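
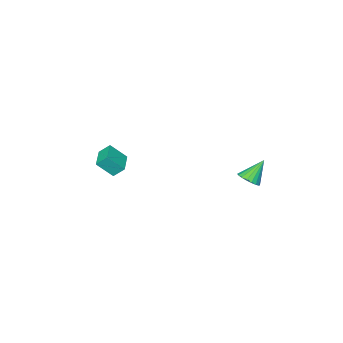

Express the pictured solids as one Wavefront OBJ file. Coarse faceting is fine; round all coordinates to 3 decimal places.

v -3.359 2.823 1.789
v -2.849 2.847 2.175
v -4.201 3.017 2.891
v -2.884 3.12 2.1
v -3.014 3.334 1.963
v -3.212 3.446 1.792
v -3.439 3.436 1.621
v -3.65 3.304 1.482
v -3.804 3.077 1.405
v -3.869 2.799 1.403
v -3.833 2.527 1.478
v -3.704 2.313 1.615
v -3.506 2.2 1.786
v -3.279 2.211 1.958
v -3.068 2.343 2.096
v -2.914 2.57 2.174
v -1.019 -4.199 0.65
v -0.387 -4.762 1.515
v -1.368 -3.74 1.205
v -0.737 -4.304 2.069
v -0.103 -3.356 0.531
v 0.528 -3.92 1.395
v -0.453 -2.898 1.085
v 0.179 -3.461 1.95
f 2 1 4
f 2 4 3
f 4 1 5
f 4 5 3
f 5 1 6
f 5 6 3
f 6 1 7
f 6 7 3
f 7 1 8
f 7 8 3
f 8 1 9
f 8 9 3
f 9 1 10
f 9 10 3
f 10 1 11
f 10 11 3
f 11 1 12
f 11 12 3
f 12 1 13
f 12 13 3
f 13 1 14
f 13 14 3
f 14 1 15
f 14 15 3
f 15 1 16
f 15 16 3
f 16 1 2
f 16 2 3
f 18 20 17
f 21 18 17
f 17 20 19
f 19 21 17
f 18 24 20
f 22 18 21
f 22 24 18
f 20 24 19
f 23 21 19
f 19 24 23
f 23 22 21
f 24 22 23



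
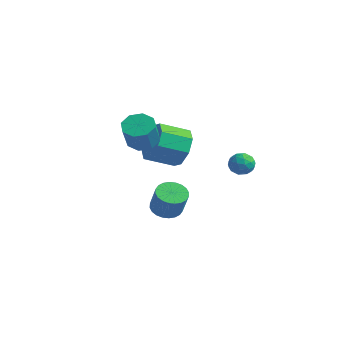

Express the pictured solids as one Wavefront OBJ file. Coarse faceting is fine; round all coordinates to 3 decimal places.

v 0.178 -0.646 0.413
v 0.904 -0.661 1.213
v 0.267 -1.889 1.767
v -0.458 -1.874 0.967
v 0.229 -0.224 1.406
v -0.407 -1.452 1.96
v -0.475 -0.034 1.017
v -1.112 -1.262 1.571
v -0.797 -0.203 0.275
v -1.433 -1.43 0.829
v -0.547 -0.631 -0.387
v -1.184 -1.859 0.167
v 0.127 -1.068 -0.58
v -0.509 -2.296 -0.026
v 0.832 -1.258 -0.191
v 0.195 -2.486 0.363
v 1.153 -1.09 0.551
v 0.517 -2.317 1.105
v -0.22 -2.556 1.355
v 0.119 -3.089 0.898
v 0.64 -3.777 2.088
v 0.3 -3.244 2.545
v 0.476 -2.624 1.011
v 0.997 -3.312 2.201
v 0.425 -2.119 1.325
v 0.946 -2.807 2.515
v -0.004 -1.87 1.657
v 0.516 -2.558 2.847
v -0.56 -2.023 1.812
v -0.039 -2.711 3.002
v -0.917 -2.488 1.699
v -0.396 -3.176 2.889
v -0.866 -2.993 1.385
v -0.345 -3.681 2.575
v -0.436 -3.242 1.053
v 0.084 -3.93 2.243
v 1.781 2.099 -0.921
v 2.231 1.62 -1.002
v 1.189 1.44 -0.318
v 1.639 0.961 -0.399
v 1.786 1.495 -0.036
v 2.151 1.902 -0.408
v 1.269 1.158 -0.912
v 1.634 1.565 -1.284
v 1.915 1.038 -0.996
v 2.234 1.247 -0.455
v 1.186 1.813 -0.865
v 1.505 2.022 -0.324
v 2.058 1.917 -1.015
v 1.362 1.143 -0.305
v 1.448 1.456 -0.092
v 1.713 1.175 -0.14
v 2.011 2.083 -0.665
v 2.276 1.802 -0.713
v 2.014 1.728 -0.145
v 1.144 1.258 -0.607
v 1.409 0.977 -0.655
v 1.707 1.885 -1.18
v 1.972 1.604 -1.228
v 1.406 1.332 -1.175
v 2.137 1.294 -1.059
v 1.789 0.907 -0.704
v 1.571 1.022 -1.006
v 1.786 1.261 -1.225
v 2.324 1.417 -0.741
v 1.976 1.029 -0.386
v 2.063 1.343 -0.172
v 2.278 1.583 -0.392
v 2.138 1.075 -0.737
v 1.444 2.031 -0.934
v 1.096 1.643 -0.579
v 1.142 1.477 -0.928
v 1.357 1.717 -1.148
v 1.631 2.153 -0.616
v 1.283 1.766 -0.261
v 1.634 1.799 -0.095
v 1.849 2.038 -0.314
v 1.282 1.985 -0.583
v -1.569 -0.127 -4.075
v -1.156 -0.698 -4.409
v -0.458 -0.925 -3.158
v -0.871 -0.353 -2.825
v -0.979 -0.457 -4.464
v -0.281 -0.683 -3.213
v -0.891 -0.165 -4.46
v -0.194 -0.392 -3.209
v -0.907 0.132 -4.398
v -0.21 -0.094 -3.147
v -1.024 0.39 -4.286
v -0.326 0.164 -3.035
v -1.223 0.569 -4.142
v -0.526 0.343 -2.891
v -1.475 0.643 -3.988
v -0.778 0.416 -2.737
v -1.742 0.599 -3.848
v -1.044 0.373 -2.597
v -1.982 0.445 -3.742
v -1.284 0.218 -2.491
v -2.159 0.203 -3.687
v -1.461 -0.023 -2.436
v -2.246 -0.088 -3.691
v -1.549 -0.315 -2.44
v -2.23 -0.386 -3.753
v -1.533 -0.612 -2.502
v -2.114 -0.644 -3.865
v -1.416 -0.87 -2.614
v -1.914 -0.823 -4.009
v -1.217 -1.049 -2.758
v -1.662 -0.896 -4.163
v -0.965 -1.123 -2.912
v -1.396 -0.853 -4.303
v -0.698 -1.079 -3.052
f 2 1 5
f 2 5 3
f 3 5 6
f 3 6 4
f 5 1 7
f 5 7 6
f 6 7 8
f 6 8 4
f 7 1 9
f 7 9 8
f 8 9 10
f 8 10 4
f 9 1 11
f 9 11 10
f 10 11 12
f 10 12 4
f 11 1 13
f 11 13 12
f 12 13 14
f 12 14 4
f 13 1 15
f 13 15 14
f 14 15 16
f 14 16 4
f 15 1 17
f 15 17 16
f 16 17 18
f 16 18 4
f 17 1 2
f 17 2 18
f 18 2 3
f 18 3 4
f 20 19 23
f 20 23 21
f 21 23 24
f 21 24 22
f 23 19 25
f 23 25 24
f 24 25 26
f 24 26 22
f 25 19 27
f 25 27 26
f 26 27 28
f 26 28 22
f 27 19 29
f 27 29 28
f 28 29 30
f 28 30 22
f 29 19 31
f 29 31 30
f 30 31 32
f 30 32 22
f 31 19 33
f 31 33 32
f 32 33 34
f 32 34 22
f 33 19 35
f 33 35 34
f 34 35 36
f 34 36 22
f 35 19 20
f 35 20 36
f 36 20 21
f 36 21 22
f 37 74 53
f 74 48 77
f 53 77 42
f 74 77 53
f 37 53 49
f 53 42 54
f 49 54 38
f 53 54 49
f 37 49 58
f 49 38 59
f 58 59 44
f 49 59 58
f 37 58 70
f 58 44 73
f 70 73 47
f 58 73 70
f 37 70 74
f 70 47 78
f 74 78 48
f 70 78 74
f 38 54 65
f 54 42 68
f 65 68 46
f 54 68 65
f 42 77 55
f 77 48 76
f 55 76 41
f 77 76 55
f 48 78 75
f 78 47 71
f 75 71 39
f 78 71 75
f 47 73 72
f 73 44 60
f 72 60 43
f 73 60 72
f 44 59 64
f 59 38 61
f 64 61 45
f 59 61 64
f 40 66 52
f 66 46 67
f 52 67 41
f 66 67 52
f 40 52 50
f 52 41 51
f 50 51 39
f 52 51 50
f 40 50 57
f 50 39 56
f 57 56 43
f 50 56 57
f 40 57 62
f 57 43 63
f 62 63 45
f 57 63 62
f 40 62 66
f 62 45 69
f 66 69 46
f 62 69 66
f 41 67 55
f 67 46 68
f 55 68 42
f 67 68 55
f 39 51 75
f 51 41 76
f 75 76 48
f 51 76 75
f 43 56 72
f 56 39 71
f 72 71 47
f 56 71 72
f 45 63 64
f 63 43 60
f 64 60 44
f 63 60 64
f 46 69 65
f 69 45 61
f 65 61 38
f 69 61 65
f 80 79 83
f 80 83 81
f 81 83 84
f 81 84 82
f 83 79 85
f 83 85 84
f 84 85 86
f 84 86 82
f 85 79 87
f 85 87 86
f 86 87 88
f 86 88 82
f 87 79 89
f 87 89 88
f 88 89 90
f 88 90 82
f 89 79 91
f 89 91 90
f 90 91 92
f 90 92 82
f 91 79 93
f 91 93 92
f 92 93 94
f 92 94 82
f 93 79 95
f 93 95 94
f 94 95 96
f 94 96 82
f 95 79 97
f 95 97 96
f 96 97 98
f 96 98 82
f 97 79 99
f 97 99 98
f 98 99 100
f 98 100 82
f 99 79 101
f 99 101 100
f 100 101 102
f 100 102 82
f 101 79 103
f 101 103 102
f 102 103 104
f 102 104 82
f 103 79 105
f 103 105 104
f 104 105 106
f 104 106 82
f 105 79 107
f 105 107 106
f 106 107 108
f 106 108 82
f 107 79 109
f 107 109 108
f 108 109 110
f 108 110 82
f 109 79 111
f 109 111 110
f 110 111 112
f 110 112 82
f 111 79 80
f 111 80 112
f 112 80 81
f 112 81 82



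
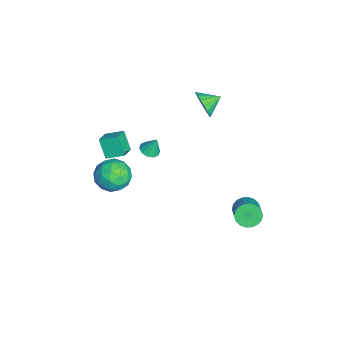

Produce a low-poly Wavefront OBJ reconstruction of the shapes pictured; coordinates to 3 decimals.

v -1.731 1.483 3.776
v -1.346 1.874 2.988
v -2.109 2.557 4.124
v -1.742 1.776 2.862
v -2.136 1.62 2.916
v -2.45 1.437 3.141
v -2.621 1.263 3.491
v -2.617 1.133 3.898
v -2.437 1.072 4.281
v -2.117 1.092 4.564
v -1.721 1.19 4.69
v -1.327 1.347 4.636
v -1.013 1.53 4.411
v -0.841 1.704 4.061
v -0.846 1.834 3.654
v -1.026 1.895 3.271
v -0.338 -4.2 2.574
v 0.579 -4.542 3.008
v -0.147 -3.1 3.04
v 0.769 -3.442 3.473
v 0.331 -3.838 1.447
v 1.247 -4.18 1.88
v 0.521 -2.738 1.912
v 1.438 -3.08 2.346
v 0.086 -1.648 1.386
v 0.504 -2.11 1.531
v 0.174 -1.232 2.454
v 0.707 -1.8 1.394
v 0.674 -1.432 1.253
v 0.415 -1.146 1.163
v 0.031 -1.052 1.158
v -0.332 -1.185 1.24
v -0.536 -1.495 1.378
v -0.502 -1.864 1.518
v -0.244 -2.149 1.608
v 0.14 -2.244 1.613
v 2.37 3.852 -2.232
v 2.7 4.383 -2.763
v 4 4.419 -1.919
v 3.67 3.888 -1.388
v 2.536 4.601 -2.52
v 3.836 4.638 -1.676
v 2.34 4.671 -2.221
v 3.639 4.708 -1.377
v 2.15 4.579 -1.924
v 3.449 4.615 -1.08
v 2.003 4.342 -1.688
v 3.302 4.379 -0.843
v 1.929 4.009 -1.559
v 3.228 4.046 -0.715
v 1.942 3.644 -1.564
v 3.242 3.681 -0.72
v 2.04 3.321 -1.701
v 3.34 3.357 -0.857
v 2.204 3.102 -1.944
v 3.504 3.139 -1.1
v 2.401 3.032 -2.243
v 3.7 3.069 -1.399
v 2.591 3.125 -2.54
v 3.89 3.161 -1.696
v 2.738 3.361 -2.777
v 4.037 3.398 -1.932
v 2.812 3.694 -2.905
v 4.111 3.731 -2.061
v 2.798 4.059 -2.9
v 4.098 4.096 -2.056
v -2.416 -3.173 -2.539
v -1.347 -3.369 -1.985
v -1.853 -4.331 -4.035
v -0.784 -4.527 -3.481
v -1.809 -4.991 -3.01
v -2.157 -4.275 -2.085
v -1.043 -3.425 -3.935
v -1.391 -2.709 -3.01
v -0.499 -3.524 -2.848
v -0.972 -4.492 -2.276
v -2.228 -3.208 -3.744
v -2.701 -4.176 -3.172
v -1.931 -3.169 -2.131
v -1.269 -4.531 -3.889
v -1.872 -4.804 -3.612
v -1.243 -4.919 -3.287
v -2.407 -3.702 -2.19
v -1.778 -3.817 -1.864
v -2.05 -4.771 -2.466
v -1.422 -3.883 -4.156
v -0.793 -3.998 -3.83
v -1.957 -2.781 -2.733
v -1.328 -2.896 -2.408
v -1.15 -2.929 -3.554
v -0.804 -3.376 -2.313
v -0.473 -4.056 -3.192
v -0.625 -3.409 -3.458
v -0.83 -2.988 -2.915
v -1.082 -3.945 -1.977
v -0.751 -4.625 -2.856
v -1.353 -4.898 -2.579
v -1.558 -4.478 -2.035
v -0.583 -4.036 -2.484
v -2.449 -3.075 -3.164
v -2.118 -3.755 -4.043
v -1.642 -3.222 -3.985
v -1.847 -2.802 -3.441
v -2.727 -3.644 -2.828
v -2.396 -4.324 -3.707
v -2.37 -4.712 -3.105
v -2.575 -4.291 -2.562
v -2.617 -3.664 -3.536
f 2 1 4
f 2 4 3
f 4 1 5
f 4 5 3
f 5 1 6
f 5 6 3
f 6 1 7
f 6 7 3
f 7 1 8
f 7 8 3
f 8 1 9
f 8 9 3
f 9 1 10
f 9 10 3
f 10 1 11
f 10 11 3
f 11 1 12
f 11 12 3
f 12 1 13
f 12 13 3
f 13 1 14
f 13 14 3
f 14 1 15
f 14 15 3
f 15 1 16
f 15 16 3
f 16 1 2
f 16 2 3
f 18 20 17
f 21 18 17
f 17 20 19
f 19 21 17
f 18 24 20
f 22 18 21
f 22 24 18
f 20 24 19
f 23 21 19
f 19 24 23
f 23 22 21
f 24 22 23
f 26 25 28
f 26 28 27
f 28 25 29
f 28 29 27
f 29 25 30
f 29 30 27
f 30 25 31
f 30 31 27
f 31 25 32
f 31 32 27
f 32 25 33
f 32 33 27
f 33 25 34
f 33 34 27
f 34 25 35
f 34 35 27
f 35 25 36
f 35 36 27
f 36 25 26
f 36 26 27
f 38 37 41
f 38 41 39
f 39 41 42
f 39 42 40
f 41 37 43
f 41 43 42
f 42 43 44
f 42 44 40
f 43 37 45
f 43 45 44
f 44 45 46
f 44 46 40
f 45 37 47
f 45 47 46
f 46 47 48
f 46 48 40
f 47 37 49
f 47 49 48
f 48 49 50
f 48 50 40
f 49 37 51
f 49 51 50
f 50 51 52
f 50 52 40
f 51 37 53
f 51 53 52
f 52 53 54
f 52 54 40
f 53 37 55
f 53 55 54
f 54 55 56
f 54 56 40
f 55 37 57
f 55 57 56
f 56 57 58
f 56 58 40
f 57 37 59
f 57 59 58
f 58 59 60
f 58 60 40
f 59 37 61
f 59 61 60
f 60 61 62
f 60 62 40
f 61 37 63
f 61 63 62
f 62 63 64
f 62 64 40
f 63 37 65
f 63 65 64
f 64 65 66
f 64 66 40
f 65 37 38
f 65 38 66
f 66 38 39
f 66 39 40
f 67 104 83
f 104 78 107
f 83 107 72
f 104 107 83
f 67 83 79
f 83 72 84
f 79 84 68
f 83 84 79
f 67 79 88
f 79 68 89
f 88 89 74
f 79 89 88
f 67 88 100
f 88 74 103
f 100 103 77
f 88 103 100
f 67 100 104
f 100 77 108
f 104 108 78
f 100 108 104
f 68 84 95
f 84 72 98
f 95 98 76
f 84 98 95
f 72 107 85
f 107 78 106
f 85 106 71
f 107 106 85
f 78 108 105
f 108 77 101
f 105 101 69
f 108 101 105
f 77 103 102
f 103 74 90
f 102 90 73
f 103 90 102
f 74 89 94
f 89 68 91
f 94 91 75
f 89 91 94
f 70 96 82
f 96 76 97
f 82 97 71
f 96 97 82
f 70 82 80
f 82 71 81
f 80 81 69
f 82 81 80
f 70 80 87
f 80 69 86
f 87 86 73
f 80 86 87
f 70 87 92
f 87 73 93
f 92 93 75
f 87 93 92
f 70 92 96
f 92 75 99
f 96 99 76
f 92 99 96
f 71 97 85
f 97 76 98
f 85 98 72
f 97 98 85
f 69 81 105
f 81 71 106
f 105 106 78
f 81 106 105
f 73 86 102
f 86 69 101
f 102 101 77
f 86 101 102
f 75 93 94
f 93 73 90
f 94 90 74
f 93 90 94
f 76 99 95
f 99 75 91
f 95 91 68
f 99 91 95



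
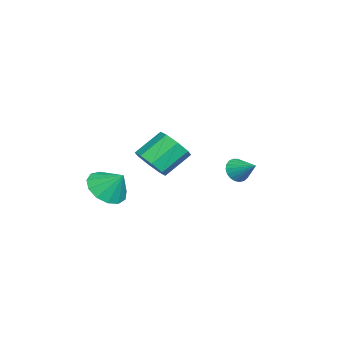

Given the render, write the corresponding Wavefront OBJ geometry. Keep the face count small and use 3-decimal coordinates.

v 0.07 -4.08 1.177
v 1.026 -3.889 0.667
v 0.45 -3.24 2.203
v 0.629 -3.459 0.462
v 0.056 -3.226 0.483
v -0.514 -3.264 0.725
v -0.898 -3.561 1.111
v -0.975 -4.023 1.517
v -0.72 -4.503 1.815
v -0.214 -4.849 1.91
v 0.382 -4.95 1.773
v 0.878 -4.775 1.446
v 1.119 -4.38 1.034
v -2.377 -2.427 1.68
v -1.505 -2.221 2.101
v -2.291 -1.107 3.182
v -3.163 -1.313 2.76
v -1.66 -1.764 1.517
v -2.446 -0.65 2.598
v -2.235 -1.695 1.028
v -3.021 -0.581 2.109
v -2.893 -2.055 0.921
v -3.679 -0.941 2.002
v -3.249 -2.633 1.258
v -4.035 -1.519 2.339
v -3.094 -3.09 1.842
v -3.88 -1.976 2.923
v -2.519 -3.159 2.331
v -3.305 -2.045 3.412
v -1.861 -2.799 2.438
v -2.647 -1.685 3.519
v 0.321 1.893 2.758
v 0.682 2.025 2.198
v 0.999 2.767 3.402
v 0.468 2.209 2.174
v 0.228 2.337 2.252
v 0.004 2.389 2.418
v -0.164 2.354 2.642
v -0.249 2.24 2.886
v -0.235 2.066 3.109
v -0.125 1.862 3.27
v 0.062 1.663 3.344
v 0.294 1.504 3.316
v 0.531 1.412 3.191
v 0.731 1.403 2.992
v 0.861 1.479 2.753
v 0.897 1.626 2.514
v 0.834 1.819 2.318
f 2 1 4
f 2 4 3
f 4 1 5
f 4 5 3
f 5 1 6
f 5 6 3
f 6 1 7
f 6 7 3
f 7 1 8
f 7 8 3
f 8 1 9
f 8 9 3
f 9 1 10
f 9 10 3
f 10 1 11
f 10 11 3
f 11 1 12
f 11 12 3
f 12 1 13
f 12 13 3
f 13 1 2
f 13 2 3
f 15 14 18
f 15 18 16
f 16 18 19
f 16 19 17
f 18 14 20
f 18 20 19
f 19 20 21
f 19 21 17
f 20 14 22
f 20 22 21
f 21 22 23
f 21 23 17
f 22 14 24
f 22 24 23
f 23 24 25
f 23 25 17
f 24 14 26
f 24 26 25
f 25 26 27
f 25 27 17
f 26 14 28
f 26 28 27
f 27 28 29
f 27 29 17
f 28 14 30
f 28 30 29
f 29 30 31
f 29 31 17
f 30 14 15
f 30 15 31
f 31 15 16
f 31 16 17
f 33 32 35
f 33 35 34
f 35 32 36
f 35 36 34
f 36 32 37
f 36 37 34
f 37 32 38
f 37 38 34
f 38 32 39
f 38 39 34
f 39 32 40
f 39 40 34
f 40 32 41
f 40 41 34
f 41 32 42
f 41 42 34
f 42 32 43
f 42 43 34
f 43 32 44
f 43 44 34
f 44 32 45
f 44 45 34
f 45 32 46
f 45 46 34
f 46 32 47
f 46 47 34
f 47 32 48
f 47 48 34
f 48 32 33
f 48 33 34



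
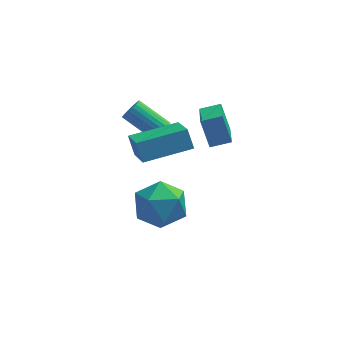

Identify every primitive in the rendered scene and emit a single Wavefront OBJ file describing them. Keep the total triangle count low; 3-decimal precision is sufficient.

v -2.637 -2.432 -1.643
v -1.69 -2.279 -2.448
v -3.57 -3.641 -2.972
v -2.623 -3.488 -3.777
v -2.448 -4.136 -2.721
v -1.871 -3.389 -1.899
v -3.389 -2.531 -3.521
v -2.812 -1.784 -2.699
v -2.155 -2.34 -3.608
v -1.574 -3.332 -3.113
v -3.686 -2.588 -2.307
v -3.105 -3.58 -1.812
v -3.256 -4.79 1.874
v -3.523 -4.348 2.671
v -3.644 -3.23 0.879
v -3.911 -2.788 1.677
v -1.269 -4.112 2.163
v -1.536 -3.67 2.961
v -1.657 -2.552 1.169
v -1.924 -2.11 1.966
v -0.653 -3.407 1.582
v -1.038 -2.913 2.778
v -0.694 -1.767 0.891
v -1.079 -1.273 2.087
v 0.219 -3.287 1.813
v -0.166 -2.793 3.009
v 0.178 -1.647 1.122
v -0.207 -1.153 2.318
v -2.592 -1.785 1.076
v -2.245 -1.588 1.439
v -3.521 -0.977 2.327
v -3.868 -1.175 1.964
v -2.261 -1.426 1.305
v -3.536 -0.815 2.193
v -2.327 -1.319 1.137
v -3.603 -0.708 2.024
v -2.433 -1.283 0.958
v -3.709 -0.672 1.846
v -2.564 -1.323 0.798
v -3.84 -0.713 1.686
v -2.699 -1.434 0.68
v -3.975 -0.823 1.568
v -2.818 -1.598 0.623
v -4.094 -0.988 1.511
v -2.902 -1.791 0.634
v -4.178 -1.18 1.522
v -2.939 -1.983 0.713
v -4.215 -1.372 1.601
v -2.924 -2.145 0.847
v -4.199 -1.534 1.735
v -2.857 -2.252 1.016
v -4.133 -1.641 1.903
v -2.751 -2.288 1.194
v -4.027 -1.677 2.082
v -2.62 -2.247 1.354
v -3.896 -1.637 2.242
v -2.485 -2.137 1.472
v -3.761 -1.526 2.36
v -2.366 -1.972 1.529
v -3.642 -1.362 2.417
v -2.282 -1.78 1.518
v -3.558 -1.169 2.406
f 1 12 6
f 1 6 2
f 1 2 8
f 1 8 11
f 1 11 12
f 2 6 10
f 6 12 5
f 12 11 3
f 11 8 7
f 8 2 9
f 4 10 5
f 4 5 3
f 4 3 7
f 4 7 9
f 4 9 10
f 5 10 6
f 3 5 12
f 7 3 11
f 9 7 8
f 10 9 2
f 14 16 13
f 17 14 13
f 13 16 15
f 15 17 13
f 14 20 16
f 18 14 17
f 18 20 14
f 16 20 15
f 19 17 15
f 15 20 19
f 19 18 17
f 20 18 19
f 22 24 21
f 25 22 21
f 21 24 23
f 23 25 21
f 22 28 24
f 26 22 25
f 26 28 22
f 24 28 23
f 27 25 23
f 23 28 27
f 27 26 25
f 28 26 27
f 30 29 33
f 30 33 31
f 31 33 34
f 31 34 32
f 33 29 35
f 33 35 34
f 34 35 36
f 34 36 32
f 35 29 37
f 35 37 36
f 36 37 38
f 36 38 32
f 37 29 39
f 37 39 38
f 38 39 40
f 38 40 32
f 39 29 41
f 39 41 40
f 40 41 42
f 40 42 32
f 41 29 43
f 41 43 42
f 42 43 44
f 42 44 32
f 43 29 45
f 43 45 44
f 44 45 46
f 44 46 32
f 45 29 47
f 45 47 46
f 46 47 48
f 46 48 32
f 47 29 49
f 47 49 48
f 48 49 50
f 48 50 32
f 49 29 51
f 49 51 50
f 50 51 52
f 50 52 32
f 51 29 53
f 51 53 52
f 52 53 54
f 52 54 32
f 53 29 55
f 53 55 54
f 54 55 56
f 54 56 32
f 55 29 57
f 55 57 56
f 56 57 58
f 56 58 32
f 57 29 59
f 57 59 58
f 58 59 60
f 58 60 32
f 59 29 61
f 59 61 60
f 60 61 62
f 60 62 32
f 61 29 30
f 61 30 62
f 62 30 31
f 62 31 32



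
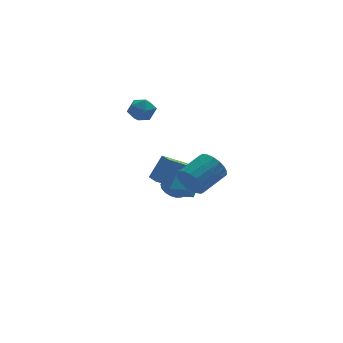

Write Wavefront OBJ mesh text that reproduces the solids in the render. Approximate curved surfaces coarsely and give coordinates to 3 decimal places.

v 2.436 -2.249 -1.877
v 1.987 -2.525 -1.147
v 1.721 -1.574 -2.061
v 1.273 -1.85 -1.331
v 3.167 -1.25 -1.049
v 2.719 -1.526 -0.319
v 2.453 -0.575 -1.233
v 2.004 -0.851 -0.503
v 0.895 3.312 2.214
v 1.466 3.053 2.806
v 0.354 2.027 2.174
v 0.925 1.768 2.766
v 0.295 2.315 2.984
v 0.63 3.11 3.009
v 1.19 1.97 1.971
v 1.525 2.765 1.996
v 1.648 2.224 2.656
v 1.095 2.437 3.282
v 0.725 2.643 1.698
v 0.172 2.856 2.324
v 2.946 3.779 -4.429
v 3.411 4.415 -4.38
v 3.859 4.018 -3.481
v 3.394 3.381 -3.531
v 3.103 4.513 -4.183
v 3.551 4.115 -3.284
v 2.759 4.442 -4.043
v 3.207 4.044 -3.144
v 2.458 4.219 -3.991
v 2.906 3.822 -3.092
v 2.269 3.895 -4.04
v 2.717 3.498 -3.141
v 2.234 3.545 -4.178
v 2.683 3.148 -3.279
v 2.363 3.248 -4.373
v 2.811 2.851 -3.475
v 2.626 3.073 -4.582
v 3.074 2.675 -3.683
v 2.961 3.059 -4.755
v 3.409 2.662 -3.857
v 3.293 3.211 -4.854
v 3.742 2.813 -3.955
v 3.546 3.492 -4.856
v 3.994 3.094 -3.957
v 3.661 3.839 -4.759
v 4.109 3.441 -3.861
v 3.612 4.172 -4.588
v 4.061 3.775 -3.689
v 2.477 0.272 -2.577
v 1.037 0.083 -1.711
v 2.317 1.124 -2.655
v 0.878 0.934 -1.79
v 3.262 0.546 -1.21
v 1.823 0.356 -0.345
v 3.103 1.397 -1.289
v 1.663 1.208 -0.423
v 1.927 -3.447 -0.108
v 2.423 -3.716 -0.86
v 3.849 -2.922 -0.203
v 3.353 -2.653 0.548
v 2.27 -3.345 -0.977
v 3.696 -2.55 -0.321
v 2.049 -2.994 -0.923
v 3.476 -2.199 -0.266
v 1.804 -2.733 -0.707
v 3.231 -1.938 -0.05
v 1.583 -2.613 -0.372
v 3.01 -1.818 0.285
v 1.431 -2.658 0.015
v 2.857 -1.864 0.672
v 1.376 -2.86 0.377
v 2.803 -2.066 1.034
v 1.431 -3.178 0.643
v 2.857 -2.384 1.3
v 1.584 -3.55 0.761
v 3.01 -2.755 1.417
v 1.804 -3.901 0.706
v 3.231 -3.106 1.363
v 2.049 -4.162 0.49
v 3.476 -3.367 1.147
v 2.27 -4.282 0.155
v 3.697 -3.487 0.812
v 2.423 -4.236 -0.232
v 3.849 -3.442 0.425
v 2.477 -4.034 -0.594
v 3.904 -3.24 0.063
f 2 4 1
f 5 2 1
f 1 4 3
f 3 5 1
f 2 8 4
f 6 2 5
f 6 8 2
f 4 8 3
f 7 5 3
f 3 8 7
f 7 6 5
f 8 6 7
f 9 20 14
f 9 14 10
f 9 10 16
f 9 16 19
f 9 19 20
f 10 14 18
f 14 20 13
f 20 19 11
f 19 16 15
f 16 10 17
f 12 18 13
f 12 13 11
f 12 11 15
f 12 15 17
f 12 17 18
f 13 18 14
f 11 13 20
f 15 11 19
f 17 15 16
f 18 17 10
f 22 21 25
f 22 25 23
f 23 25 26
f 23 26 24
f 25 21 27
f 25 27 26
f 26 27 28
f 26 28 24
f 27 21 29
f 27 29 28
f 28 29 30
f 28 30 24
f 29 21 31
f 29 31 30
f 30 31 32
f 30 32 24
f 31 21 33
f 31 33 32
f 32 33 34
f 32 34 24
f 33 21 35
f 33 35 34
f 34 35 36
f 34 36 24
f 35 21 37
f 35 37 36
f 36 37 38
f 36 38 24
f 37 21 39
f 37 39 38
f 38 39 40
f 38 40 24
f 39 21 41
f 39 41 40
f 40 41 42
f 40 42 24
f 41 21 43
f 41 43 42
f 42 43 44
f 42 44 24
f 43 21 45
f 43 45 44
f 44 45 46
f 44 46 24
f 45 21 47
f 45 47 46
f 46 47 48
f 46 48 24
f 47 21 22
f 47 22 48
f 48 22 23
f 48 23 24
f 50 52 49
f 53 50 49
f 49 52 51
f 51 53 49
f 50 56 52
f 54 50 53
f 54 56 50
f 52 56 51
f 55 53 51
f 51 56 55
f 55 54 53
f 56 54 55
f 58 57 61
f 58 61 59
f 59 61 62
f 59 62 60
f 61 57 63
f 61 63 62
f 62 63 64
f 62 64 60
f 63 57 65
f 63 65 64
f 64 65 66
f 64 66 60
f 65 57 67
f 65 67 66
f 66 67 68
f 66 68 60
f 67 57 69
f 67 69 68
f 68 69 70
f 68 70 60
f 69 57 71
f 69 71 70
f 70 71 72
f 70 72 60
f 71 57 73
f 71 73 72
f 72 73 74
f 72 74 60
f 73 57 75
f 73 75 74
f 74 75 76
f 74 76 60
f 75 57 77
f 75 77 76
f 76 77 78
f 76 78 60
f 77 57 79
f 77 79 78
f 78 79 80
f 78 80 60
f 79 57 81
f 79 81 80
f 80 81 82
f 80 82 60
f 81 57 83
f 81 83 82
f 82 83 84
f 82 84 60
f 83 57 85
f 83 85 84
f 84 85 86
f 84 86 60
f 85 57 58
f 85 58 86
f 86 58 59
f 86 59 60



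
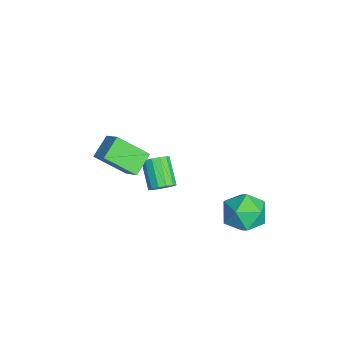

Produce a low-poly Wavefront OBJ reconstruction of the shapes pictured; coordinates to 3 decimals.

v 0.485 2.872 -0.478
v 0.917 3.334 -1.459
v 2.223 2.346 0.039
v 2.655 2.808 -0.942
v 2.226 3.503 -0.109
v 1.152 3.829 -0.428
v 1.988 1.851 -0.992
v 0.914 2.177 -1.311
v 1.846 2.703 -1.776
v 1.993 3.724 -1.231
v 1.147 1.956 -0.189
v 1.294 2.977 0.356
v -2.221 -0.439 -2.294
v -1.792 -0.668 -1.818
v -3.031 -0.85 -0.79
v -3.459 -0.621 -1.266
v -1.811 -0.288 -1.773
v -3.05 -0.47 -0.745
v -1.959 0.044 -1.893
v -3.198 -0.138 -0.865
v -2.191 0.223 -2.14
v -3.43 0.04 -1.113
v -2.432 0.192 -2.437
v -3.671 0.009 -1.409
v -2.606 -0.04 -2.687
v -3.845 -0.222 -1.66
v -2.657 -0.398 -2.813
v -3.896 -0.581 -1.786
v -2.57 -0.769 -2.774
v -3.809 -0.952 -1.747
v -2.372 -1.035 -2.583
v -3.611 -1.218 -1.555
v -2.126 -1.112 -2.299
v -3.365 -1.295 -1.272
v -1.91 -0.975 -2.014
v -3.149 -1.158 -0.987
v -0.045 -1.722 2.71
v -0.291 -3.13 3.884
v 0.781 -1.319 3.367
v 0.535 -2.727 4.541
v 0.785 -2.393 2.079
v 0.539 -3.801 3.253
v 1.611 -1.99 2.736
v 1.365 -3.398 3.91
f 1 12 6
f 1 6 2
f 1 2 8
f 1 8 11
f 1 11 12
f 2 6 10
f 6 12 5
f 12 11 3
f 11 8 7
f 8 2 9
f 4 10 5
f 4 5 3
f 4 3 7
f 4 7 9
f 4 9 10
f 5 10 6
f 3 5 12
f 7 3 11
f 9 7 8
f 10 9 2
f 14 13 17
f 14 17 15
f 15 17 18
f 15 18 16
f 17 13 19
f 17 19 18
f 18 19 20
f 18 20 16
f 19 13 21
f 19 21 20
f 20 21 22
f 20 22 16
f 21 13 23
f 21 23 22
f 22 23 24
f 22 24 16
f 23 13 25
f 23 25 24
f 24 25 26
f 24 26 16
f 25 13 27
f 25 27 26
f 26 27 28
f 26 28 16
f 27 13 29
f 27 29 28
f 28 29 30
f 28 30 16
f 29 13 31
f 29 31 30
f 30 31 32
f 30 32 16
f 31 13 33
f 31 33 32
f 32 33 34
f 32 34 16
f 33 13 35
f 33 35 34
f 34 35 36
f 34 36 16
f 35 13 14
f 35 14 36
f 36 14 15
f 36 15 16
f 38 40 37
f 41 38 37
f 37 40 39
f 39 41 37
f 38 44 40
f 42 38 41
f 42 44 38
f 40 44 39
f 43 41 39
f 39 44 43
f 43 42 41
f 44 42 43



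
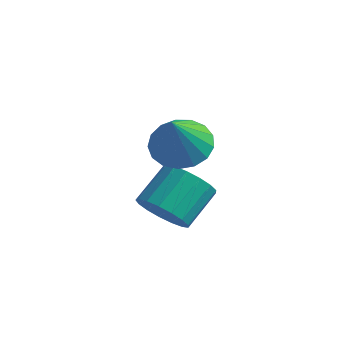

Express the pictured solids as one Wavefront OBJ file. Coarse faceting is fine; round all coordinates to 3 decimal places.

v 1.541 3.491 1.755
v 2.558 3.533 1.459
v 2.079 2.349 3.445
v 2.5 3.942 1.754
v 2.223 4.248 2.049
v 1.789 4.38 2.276
v 1.299 4.309 2.385
v 0.863 4.05 2.349
v 0.584 3.664 2.177
v 0.523 3.238 1.908
v 0.695 2.87 1.604
v 1.061 2.644 1.335
v 1.537 2.612 1.162
v 2.014 2.782 1.125
v 2.382 3.114 1.232
v 1.52 2.575 -1.028
v 2.496 2.674 -1.222
v 2.556 4.004 -0.247
v 1.58 3.905 -0.052
v 2.284 2.934 -1.564
v 2.344 4.264 -0.589
v 1.897 3.112 -1.782
v 1.957 4.441 -0.807
v 1.424 3.167 -1.828
v 1.484 4.496 -0.853
v 0.973 3.086 -1.69
v 1.033 4.416 -0.715
v 0.647 2.888 -1.401
v 0.707 4.218 -0.426
v 0.521 2.619 -1.026
v 0.581 3.948 -0.051
v 0.624 2.339 -0.651
v 0.684 3.669 0.324
v 0.932 2.114 -0.363
v 0.992 3.444 0.612
v 1.375 1.994 -0.227
v 1.435 3.324 0.749
v 1.851 2.008 -0.274
v 1.911 3.337 0.701
v 2.252 2.151 -0.494
v 2.312 3.48 0.481
v 2.484 2.391 -0.836
v 2.544 3.721 0.139
f 2 1 4
f 2 4 3
f 4 1 5
f 4 5 3
f 5 1 6
f 5 6 3
f 6 1 7
f 6 7 3
f 7 1 8
f 7 8 3
f 8 1 9
f 8 9 3
f 9 1 10
f 9 10 3
f 10 1 11
f 10 11 3
f 11 1 12
f 11 12 3
f 12 1 13
f 12 13 3
f 13 1 14
f 13 14 3
f 14 1 15
f 14 15 3
f 15 1 2
f 15 2 3
f 17 16 20
f 17 20 18
f 18 20 21
f 18 21 19
f 20 16 22
f 20 22 21
f 21 22 23
f 21 23 19
f 22 16 24
f 22 24 23
f 23 24 25
f 23 25 19
f 24 16 26
f 24 26 25
f 25 26 27
f 25 27 19
f 26 16 28
f 26 28 27
f 27 28 29
f 27 29 19
f 28 16 30
f 28 30 29
f 29 30 31
f 29 31 19
f 30 16 32
f 30 32 31
f 31 32 33
f 31 33 19
f 32 16 34
f 32 34 33
f 33 34 35
f 33 35 19
f 34 16 36
f 34 36 35
f 35 36 37
f 35 37 19
f 36 16 38
f 36 38 37
f 37 38 39
f 37 39 19
f 38 16 40
f 38 40 39
f 39 40 41
f 39 41 19
f 40 16 42
f 40 42 41
f 41 42 43
f 41 43 19
f 42 16 17
f 42 17 43
f 43 17 18
f 43 18 19



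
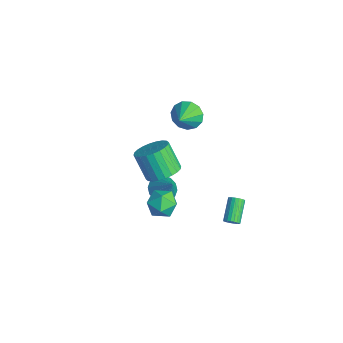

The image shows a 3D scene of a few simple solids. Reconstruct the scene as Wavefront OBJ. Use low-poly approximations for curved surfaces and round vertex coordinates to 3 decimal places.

v 0.509 -2.165 -3.113
v 1.066 -1.856 -2.276
v 1.654 -3.384 -3.424
v 2.211 -3.075 -2.587
v 1.275 -3.535 -2.455
v 0.567 -2.781 -2.263
v 2.153 -2.459 -3.437
v 1.445 -1.705 -3.245
v 2.082 -2.037 -2.477
v 1.539 -2.702 -1.87
v 1.181 -2.538 -3.83
v 0.638 -3.203 -3.223
v 3.358 -3.367 2.629
v 4.124 -4.005 2.989
v 3.149 -4.331 4.49
v 2.382 -3.693 4.131
v 4.243 -3.641 3.145
v 3.267 -3.966 4.646
v 4.226 -3.235 3.222
v 3.251 -3.56 4.724
v 4.078 -2.849 3.209
v 3.102 -3.175 4.711
v 3.82 -2.542 3.108
v 2.844 -2.868 4.61
v 3.491 -2.361 2.934
v 2.516 -2.686 4.436
v 3.142 -2.333 2.714
v 2.167 -2.658 4.215
v 2.826 -2.462 2.48
v 1.851 -2.788 3.982
v 2.591 -2.729 2.27
v 1.616 -3.055 3.771
v 2.473 -3.094 2.114
v 1.497 -3.419 3.615
v 2.489 -3.5 2.036
v 1.514 -3.825 3.538
v 2.638 -3.885 2.049
v 1.662 -4.211 3.551
v 2.896 -4.192 2.15
v 1.92 -4.518 3.652
v 3.224 -4.374 2.324
v 2.249 -4.699 3.826
v 3.573 -4.402 2.545
v 2.598 -4.727 4.046
v 3.889 -4.272 2.778
v 2.914 -4.598 4.28
v 4.352 0.444 -3.049
v 4.721 0.628 -2.765
v 3.656 1.44 -1.908
v 3.288 1.256 -2.191
v 4.708 0.77 -2.916
v 3.643 1.582 -2.059
v 4.633 0.856 -3.09
v 3.568 1.668 -2.233
v 4.51 0.871 -3.257
v 3.445 1.682 -2.4
v 4.359 0.811 -3.388
v 3.294 1.623 -2.531
v 4.208 0.689 -3.46
v 3.143 1.5 -2.603
v 4.081 0.524 -3.461
v 3.016 1.335 -2.604
v 4.002 0.345 -3.391
v 2.937 1.157 -2.533
v 3.983 0.183 -3.261
v 2.918 0.995 -2.404
v 4.028 0.067 -3.095
v 2.963 0.879 -2.238
v 4.129 0.016 -2.921
v 3.064 0.827 -2.063
v 4.269 0.038 -2.769
v 3.204 0.85 -1.911
v 4.423 0.131 -2.665
v 3.358 0.943 -1.808
v 4.565 0.278 -2.628
v 3.5 1.09 -1.77
v 4.671 0.454 -2.663
v 3.606 1.266 -1.806
v -2.084 0.519 1.171
v -1.537 1.324 1.476
v -1.156 -0.399 1.929
v -1.943 1.244 1.875
v -2.394 0.933 2.05
v -2.746 0.491 1.946
v -2.888 0.058 1.596
v -2.775 -0.229 1.111
v -2.442 -0.278 0.645
v -1.996 -0.074 0.345
v -1.577 0.318 0.308
v -1.32 0.774 0.545
v -1.305 1.149 0.98
v -1.071 -1.519 -4.424
v -0.353 -1.884 -4.89
v -0.029 -1.341 -2.956
v -0.324 -1.41 -4.968
v -0.496 -0.965 -4.9
v -0.821 -0.668 -4.705
v -1.214 -0.6 -4.435
v -1.568 -0.778 -4.162
v -1.789 -1.154 -3.959
v -1.818 -1.628 -3.881
v -1.647 -2.073 -3.949
v -1.321 -2.37 -4.144
v -0.929 -2.438 -4.414
v -0.575 -2.26 -4.687
f 1 12 6
f 1 6 2
f 1 2 8
f 1 8 11
f 1 11 12
f 2 6 10
f 6 12 5
f 12 11 3
f 11 8 7
f 8 2 9
f 4 10 5
f 4 5 3
f 4 3 7
f 4 7 9
f 4 9 10
f 5 10 6
f 3 5 12
f 7 3 11
f 9 7 8
f 10 9 2
f 14 13 17
f 14 17 15
f 15 17 18
f 15 18 16
f 17 13 19
f 17 19 18
f 18 19 20
f 18 20 16
f 19 13 21
f 19 21 20
f 20 21 22
f 20 22 16
f 21 13 23
f 21 23 22
f 22 23 24
f 22 24 16
f 23 13 25
f 23 25 24
f 24 25 26
f 24 26 16
f 25 13 27
f 25 27 26
f 26 27 28
f 26 28 16
f 27 13 29
f 27 29 28
f 28 29 30
f 28 30 16
f 29 13 31
f 29 31 30
f 30 31 32
f 30 32 16
f 31 13 33
f 31 33 32
f 32 33 34
f 32 34 16
f 33 13 35
f 33 35 34
f 34 35 36
f 34 36 16
f 35 13 37
f 35 37 36
f 36 37 38
f 36 38 16
f 37 13 39
f 37 39 38
f 38 39 40
f 38 40 16
f 39 13 41
f 39 41 40
f 40 41 42
f 40 42 16
f 41 13 43
f 41 43 42
f 42 43 44
f 42 44 16
f 43 13 45
f 43 45 44
f 44 45 46
f 44 46 16
f 45 13 14
f 45 14 46
f 46 14 15
f 46 15 16
f 48 47 51
f 48 51 49
f 49 51 52
f 49 52 50
f 51 47 53
f 51 53 52
f 52 53 54
f 52 54 50
f 53 47 55
f 53 55 54
f 54 55 56
f 54 56 50
f 55 47 57
f 55 57 56
f 56 57 58
f 56 58 50
f 57 47 59
f 57 59 58
f 58 59 60
f 58 60 50
f 59 47 61
f 59 61 60
f 60 61 62
f 60 62 50
f 61 47 63
f 61 63 62
f 62 63 64
f 62 64 50
f 63 47 65
f 63 65 64
f 64 65 66
f 64 66 50
f 65 47 67
f 65 67 66
f 66 67 68
f 66 68 50
f 67 47 69
f 67 69 68
f 68 69 70
f 68 70 50
f 69 47 71
f 69 71 70
f 70 71 72
f 70 72 50
f 71 47 73
f 71 73 72
f 72 73 74
f 72 74 50
f 73 47 75
f 73 75 74
f 74 75 76
f 74 76 50
f 75 47 77
f 75 77 76
f 76 77 78
f 76 78 50
f 77 47 48
f 77 48 78
f 78 48 49
f 78 49 50
f 80 79 82
f 80 82 81
f 82 79 83
f 82 83 81
f 83 79 84
f 83 84 81
f 84 79 85
f 84 85 81
f 85 79 86
f 85 86 81
f 86 79 87
f 86 87 81
f 87 79 88
f 87 88 81
f 88 79 89
f 88 89 81
f 89 79 90
f 89 90 81
f 90 79 91
f 90 91 81
f 91 79 80
f 91 80 81
f 93 92 95
f 93 95 94
f 95 92 96
f 95 96 94
f 96 92 97
f 96 97 94
f 97 92 98
f 97 98 94
f 98 92 99
f 98 99 94
f 99 92 100
f 99 100 94
f 100 92 101
f 100 101 94
f 101 92 102
f 101 102 94
f 102 92 103
f 102 103 94
f 103 92 104
f 103 104 94
f 104 92 105
f 104 105 94
f 105 92 93
f 105 93 94



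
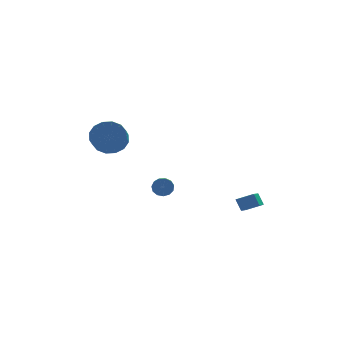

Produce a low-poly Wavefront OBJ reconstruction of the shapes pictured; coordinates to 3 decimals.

v -3.501 0.926 2.993
v -3.177 1.443 3.848
v -3.415 0.61 4.442
v -3.739 0.094 3.587
v -3.705 1.562 3.803
v -3.944 0.73 4.397
v -4.179 1.511 3.541
v -4.417 0.679 4.135
v -4.471 1.303 3.133
v -4.709 0.471 3.726
v -4.503 0.994 2.687
v -4.741 0.162 3.28
v -4.266 0.667 2.323
v -4.505 -0.165 2.916
v -3.825 0.41 2.138
v -4.063 -0.423 2.732
v -3.296 0.29 2.183
v -3.535 -0.542 2.777
v -2.823 0.341 2.445
v -3.061 -0.491 3.039
v -2.531 0.549 2.854
v -2.769 -0.283 3.447
v -2.499 0.858 3.3
v -2.737 0.026 3.893
v -2.735 1.185 3.664
v -2.974 0.353 4.257
v 2.683 -3.17 -0.39
v 3.619 -3.406 0.048
v 3.188 -2.015 -0.846
v 4.124 -2.252 -0.408
v 2.916 -3.548 -1.092
v 3.852 -3.785 -0.654
v 3.421 -2.394 -1.548
v 4.357 -2.63 -1.11
v -1.105 -2.218 0.455
v -0.788 -2.439 -0.004
v -1.018 -3.784 0.487
v -1.335 -3.562 0.945
v -0.568 -2.385 0.247
v -0.798 -3.73 0.738
v -0.518 -2.278 0.564
v -0.748 -3.623 1.054
v -0.655 -2.152 0.846
v -0.885 -3.497 1.337
v -0.935 -2.046 1.004
v -1.164 -3.391 1.495
v -1.268 -1.995 0.987
v -1.498 -3.34 1.478
v -1.55 -2.015 0.802
v -1.78 -3.36 1.293
v -1.691 -2.099 0.506
v -1.921 -3.443 0.997
v -1.645 -2.22 0.194
v -1.875 -3.565 0.685
v -1.428 -2.341 -0.035
v -1.658 -3.686 0.455
v -1.109 -2.423 -0.109
v -1.339 -3.768 0.382
f 2 1 5
f 2 5 3
f 3 5 6
f 3 6 4
f 5 1 7
f 5 7 6
f 6 7 8
f 6 8 4
f 7 1 9
f 7 9 8
f 8 9 10
f 8 10 4
f 9 1 11
f 9 11 10
f 10 11 12
f 10 12 4
f 11 1 13
f 11 13 12
f 12 13 14
f 12 14 4
f 13 1 15
f 13 15 14
f 14 15 16
f 14 16 4
f 15 1 17
f 15 17 16
f 16 17 18
f 16 18 4
f 17 1 19
f 17 19 18
f 18 19 20
f 18 20 4
f 19 1 21
f 19 21 20
f 20 21 22
f 20 22 4
f 21 1 23
f 21 23 22
f 22 23 24
f 22 24 4
f 23 1 25
f 23 25 24
f 24 25 26
f 24 26 4
f 25 1 2
f 25 2 26
f 26 2 3
f 26 3 4
f 28 30 27
f 31 28 27
f 27 30 29
f 29 31 27
f 28 34 30
f 32 28 31
f 32 34 28
f 30 34 29
f 33 31 29
f 29 34 33
f 33 32 31
f 34 32 33
f 36 35 39
f 36 39 37
f 37 39 40
f 37 40 38
f 39 35 41
f 39 41 40
f 40 41 42
f 40 42 38
f 41 35 43
f 41 43 42
f 42 43 44
f 42 44 38
f 43 35 45
f 43 45 44
f 44 45 46
f 44 46 38
f 45 35 47
f 45 47 46
f 46 47 48
f 46 48 38
f 47 35 49
f 47 49 48
f 48 49 50
f 48 50 38
f 49 35 51
f 49 51 50
f 50 51 52
f 50 52 38
f 51 35 53
f 51 53 52
f 52 53 54
f 52 54 38
f 53 35 55
f 53 55 54
f 54 55 56
f 54 56 38
f 55 35 57
f 55 57 56
f 56 57 58
f 56 58 38
f 57 35 36
f 57 36 58
f 58 36 37
f 58 37 38



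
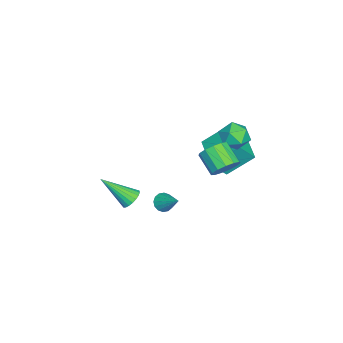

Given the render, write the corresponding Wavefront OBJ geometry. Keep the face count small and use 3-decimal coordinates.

v -0.768 3.738 4.17
v -0.104 3.634 3.55
v -1.536 2.646 3.53
v -0.872 2.542 2.91
v -0.723 2.31 3.783
v -0.249 2.985 4.178
v -1.391 3.295 2.902
v -0.917 3.97 3.297
v -0.489 3.36 2.766
v -0.076 2.752 3.31
v -1.564 3.528 3.77
v -1.151 2.92 4.314
v -4.245 1.508 -0.748
v -3.733 0.751 0.312
v -4.779 2.895 0.5
v -4.266 2.138 1.56
v -2.414 2.422 -0.98
v -1.901 1.665 0.08
v -2.947 3.809 0.268
v -2.435 3.052 1.328
v -2.289 -0.964 -3.915
v -1.789 -1.331 -3.923
v -1.531 0.044 -2.945
v -1.747 -1.127 -4.168
v -1.85 -0.88 -4.345
v -2.07 -0.655 -4.406
v -2.349 -0.513 -4.336
v -2.612 -0.491 -4.153
v -2.788 -0.596 -3.906
v -2.83 -0.8 -3.662
v -2.728 -1.047 -3.485
v -2.507 -1.272 -3.423
v -2.228 -1.415 -3.494
v -1.965 -1.436 -3.677
v -1.232 -2.459 -3.047
v -0.964 -2.86 -3.527
v -1.088 -4.081 -1.613
v -0.733 -2.74 -3.415
v -0.589 -2.572 -3.239
v -0.556 -2.384 -3.03
v -0.64 -2.209 -2.824
v -0.826 -2.078 -2.657
v -1.082 -2.012 -2.557
v -1.364 -2.024 -2.542
v -1.624 -2.111 -2.614
v -1.815 -2.258 -2.761
v -1.906 -2.44 -2.958
v -1.88 -2.625 -3.17
v -1.742 -2.782 -3.361
v -1.516 -2.882 -3.497
v -1.24 -2.91 -3.556
v 1.298 3.166 2.658
v 1.922 2.62 2.698
v 1.146 1.788 3.462
v 0.522 2.334 3.422
v 1.974 2.906 3.064
v 1.198 2.075 3.827
v 1.812 3.276 3.301
v 1.036 2.444 4.064
v 1.487 3.61 3.334
v 0.71 2.778 4.097
v 1.101 3.803 3.152
v 0.325 2.972 3.916
v 0.779 3.794 2.814
v 0.002 2.963 3.577
v 0.621 3.585 2.426
v -0.156 2.754 3.19
v 0.678 3.244 2.112
v -0.098 2.412 2.876
v 0.932 2.877 1.972
v 0.156 2.046 2.735
v 1.303 2.602 2.049
v 0.526 1.771 2.812
v 1.672 2.506 2.32
v 0.895 1.675 3.083
f 1 12 6
f 1 6 2
f 1 2 8
f 1 8 11
f 1 11 12
f 2 6 10
f 6 12 5
f 12 11 3
f 11 8 7
f 8 2 9
f 4 10 5
f 4 5 3
f 4 3 7
f 4 7 9
f 4 9 10
f 5 10 6
f 3 5 12
f 7 3 11
f 9 7 8
f 10 9 2
f 14 16 13
f 17 14 13
f 13 16 15
f 15 17 13
f 14 20 16
f 18 14 17
f 18 20 14
f 16 20 15
f 19 17 15
f 15 20 19
f 19 18 17
f 20 18 19
f 22 21 24
f 22 24 23
f 24 21 25
f 24 25 23
f 25 21 26
f 25 26 23
f 26 21 27
f 26 27 23
f 27 21 28
f 27 28 23
f 28 21 29
f 28 29 23
f 29 21 30
f 29 30 23
f 30 21 31
f 30 31 23
f 31 21 32
f 31 32 23
f 32 21 33
f 32 33 23
f 33 21 34
f 33 34 23
f 34 21 22
f 34 22 23
f 36 35 38
f 36 38 37
f 38 35 39
f 38 39 37
f 39 35 40
f 39 40 37
f 40 35 41
f 40 41 37
f 41 35 42
f 41 42 37
f 42 35 43
f 42 43 37
f 43 35 44
f 43 44 37
f 44 35 45
f 44 45 37
f 45 35 46
f 45 46 37
f 46 35 47
f 46 47 37
f 47 35 48
f 47 48 37
f 48 35 49
f 48 49 37
f 49 35 50
f 49 50 37
f 50 35 51
f 50 51 37
f 51 35 36
f 51 36 37
f 53 52 56
f 53 56 54
f 54 56 57
f 54 57 55
f 56 52 58
f 56 58 57
f 57 58 59
f 57 59 55
f 58 52 60
f 58 60 59
f 59 60 61
f 59 61 55
f 60 52 62
f 60 62 61
f 61 62 63
f 61 63 55
f 62 52 64
f 62 64 63
f 63 64 65
f 63 65 55
f 64 52 66
f 64 66 65
f 65 66 67
f 65 67 55
f 66 52 68
f 66 68 67
f 67 68 69
f 67 69 55
f 68 52 70
f 68 70 69
f 69 70 71
f 69 71 55
f 70 52 72
f 70 72 71
f 71 72 73
f 71 73 55
f 72 52 74
f 72 74 73
f 73 74 75
f 73 75 55
f 74 52 53
f 74 53 75
f 75 53 54
f 75 54 55



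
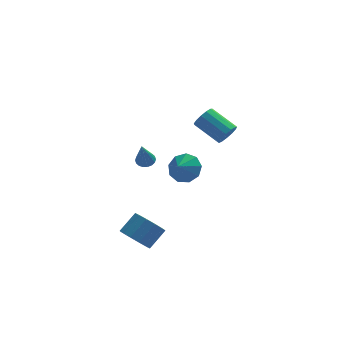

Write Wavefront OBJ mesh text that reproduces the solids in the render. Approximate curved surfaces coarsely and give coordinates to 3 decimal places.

v -2.269 3.465 -2.218
v -1.867 3.823 -1.977
v -2.551 2.635 -0.522
v -2.091 3.958 -1.948
v -2.349 3.995 -1.972
v -2.592 3.928 -2.046
v -2.771 3.769 -2.153
v -2.851 3.549 -2.274
v -2.815 3.313 -2.383
v -2.672 3.107 -2.46
v -2.448 2.972 -2.489
v -2.19 2.935 -2.465
v -1.947 3.003 -2.391
v -1.768 3.162 -2.284
v -1.688 3.381 -2.163
v -1.724 3.617 -2.054
v -3.544 -4.272 -3.281
v -2.785 -4.77 -3.674
v -1.896 -4.127 -2.772
v -2.656 -3.628 -2.379
v -2.83 -4.298 -3.966
v -1.942 -3.654 -3.065
v -3.103 -3.817 -4.041
v -2.214 -3.173 -3.139
v -3.515 -3.48 -3.874
v -2.627 -2.837 -2.973
v -3.937 -3.395 -3.52
v -3.048 -2.751 -2.618
v -4.234 -3.588 -3.089
v -3.345 -2.945 -2.187
v -4.312 -3.998 -2.719
v -3.424 -3.355 -1.817
v -4.147 -4.495 -2.528
v -3.258 -3.852 -1.626
v -3.79 -4.921 -2.575
v -2.901 -4.278 -1.674
v -3.355 -5.141 -2.847
v -2.466 -4.498 -1.945
v -2.98 -5.085 -3.256
v -2.092 -4.442 -2.355
v 1.873 -0.491 2.156
v 2.414 -0.207 2.572
v 1.189 0.856 3.441
v 0.647 0.571 3.024
v 2.386 0.036 2.235
v 1.161 1.099 3.103
v 2.195 0.111 1.872
v 0.969 1.174 2.741
v 1.901 -0.004 1.6
v 0.676 1.059 2.468
v 1.599 -0.275 1.504
v 0.373 0.788 2.372
v 1.383 -0.614 1.615
v 0.158 0.449 2.483
v 1.323 -0.914 1.898
v 0.098 0.149 2.766
v 1.437 -1.08 2.262
v 0.212 -0.017 3.131
v 1.69 -1.06 2.593
v 0.465 0.003 3.462
v 2.001 -0.858 2.786
v 0.775 0.205 3.654
v 2.271 -0.541 2.778
v 1.045 0.522 3.646
v -0.083 2.93 -2.724
v 0.619 3.126 -1.982
v -0.557 2.25 -2.096
v 0.066 3.57 -1.918
v -0.556 3.715 -2.232
v -0.956 3.492 -2.776
v -0.948 3.006 -3.296
v -0.535 2.485 -3.548
v 0.09 2.172 -3.415
v 0.634 2.213 -2.958
v 0.843 2.59 -2.392
f 2 1 4
f 2 4 3
f 4 1 5
f 4 5 3
f 5 1 6
f 5 6 3
f 6 1 7
f 6 7 3
f 7 1 8
f 7 8 3
f 8 1 9
f 8 9 3
f 9 1 10
f 9 10 3
f 10 1 11
f 10 11 3
f 11 1 12
f 11 12 3
f 12 1 13
f 12 13 3
f 13 1 14
f 13 14 3
f 14 1 15
f 14 15 3
f 15 1 16
f 15 16 3
f 16 1 2
f 16 2 3
f 18 17 21
f 18 21 19
f 19 21 22
f 19 22 20
f 21 17 23
f 21 23 22
f 22 23 24
f 22 24 20
f 23 17 25
f 23 25 24
f 24 25 26
f 24 26 20
f 25 17 27
f 25 27 26
f 26 27 28
f 26 28 20
f 27 17 29
f 27 29 28
f 28 29 30
f 28 30 20
f 29 17 31
f 29 31 30
f 30 31 32
f 30 32 20
f 31 17 33
f 31 33 32
f 32 33 34
f 32 34 20
f 33 17 35
f 33 35 34
f 34 35 36
f 34 36 20
f 35 17 37
f 35 37 36
f 36 37 38
f 36 38 20
f 37 17 39
f 37 39 38
f 38 39 40
f 38 40 20
f 39 17 18
f 39 18 40
f 40 18 19
f 40 19 20
f 42 41 45
f 42 45 43
f 43 45 46
f 43 46 44
f 45 41 47
f 45 47 46
f 46 47 48
f 46 48 44
f 47 41 49
f 47 49 48
f 48 49 50
f 48 50 44
f 49 41 51
f 49 51 50
f 50 51 52
f 50 52 44
f 51 41 53
f 51 53 52
f 52 53 54
f 52 54 44
f 53 41 55
f 53 55 54
f 54 55 56
f 54 56 44
f 55 41 57
f 55 57 56
f 56 57 58
f 56 58 44
f 57 41 59
f 57 59 58
f 58 59 60
f 58 60 44
f 59 41 61
f 59 61 60
f 60 61 62
f 60 62 44
f 61 41 63
f 61 63 62
f 62 63 64
f 62 64 44
f 63 41 42
f 63 42 64
f 64 42 43
f 64 43 44
f 66 65 68
f 66 68 67
f 68 65 69
f 68 69 67
f 69 65 70
f 69 70 67
f 70 65 71
f 70 71 67
f 71 65 72
f 71 72 67
f 72 65 73
f 72 73 67
f 73 65 74
f 73 74 67
f 74 65 75
f 74 75 67
f 75 65 66
f 75 66 67



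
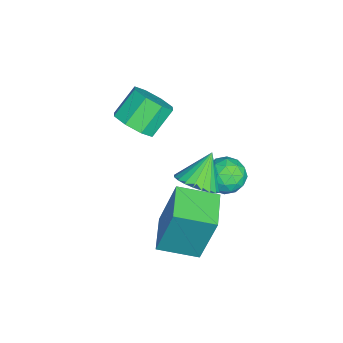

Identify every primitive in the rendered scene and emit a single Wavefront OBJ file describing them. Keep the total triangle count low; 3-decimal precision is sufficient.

v 1.083 2.329 -0.19
v 1.65 2.816 0.034
v 0.357 2.731 0.77
v 1.493 2.992 -0.158
v 1.274 3.067 -0.355
v 1.025 3.03 -0.528
v 0.786 2.886 -0.648
v 0.592 2.657 -0.699
v 0.473 2.378 -0.673
v 0.446 2.092 -0.573
v 0.517 1.842 -0.415
v 0.674 1.666 -0.223
v 0.893 1.591 -0.025
v 1.141 1.628 0.147
v 1.381 1.772 0.268
v 1.575 2.001 0.319
v 1.694 2.279 0.292
v 1.72 2.566 0.192
v -1.127 3.653 -2.576
v -0.657 3.447 -2.02
v -1.783 2.633 -2.4
v -1.313 2.427 -1.844
v -1.773 3.021 -1.75
v -1.368 3.651 -1.859
v -1.072 2.429 -2.561
v -0.667 3.059 -2.67
v -0.623 2.691 -2.01
v -1.057 3.056 -1.509
v -1.383 3.024 -2.911
v -1.817 3.389 -2.41
v -0.835 3.639 -2.314
v -1.605 2.441 -2.106
v -1.876 2.79 -2.051
v -1.6 2.668 -1.724
v -1.253 3.759 -2.219
v -0.976 3.638 -1.892
v -1.632 3.388 -1.733
v -1.464 2.442 -2.528
v -1.187 2.321 -2.201
v -0.84 3.412 -2.696
v -0.564 3.29 -2.369
v -0.808 2.692 -2.687
v -0.538 3.074 -1.981
v -0.924 2.474 -1.877
v -0.782 2.476 -2.299
v -0.544 2.846 -2.363
v -0.793 3.289 -1.686
v -1.178 2.689 -1.583
v -1.449 3.038 -1.527
v -1.211 3.409 -1.592
v -0.773 2.844 -1.681
v -1.262 3.391 -2.837
v -1.647 2.791 -2.734
v -1.229 2.671 -2.828
v -0.991 3.042 -2.893
v -1.516 3.606 -2.543
v -1.902 3.006 -2.439
v -1.896 3.234 -2.057
v -1.658 3.604 -2.121
v -1.667 3.236 -2.739
v -1.897 -0.109 -0.502
v -1.35 -0.285 0.069
v -2.035 0.312 0.912
v -2.583 0.489 0.342
v -1.231 0.253 -0.216
v -1.916 0.85 0.627
v -1.502 0.579 -0.668
v -2.188 1.176 0.175
v -2.005 0.502 -1.022
v -2.691 1.1 -0.179
v -2.445 0.068 -1.072
v -3.13 0.665 -0.229
v -2.564 -0.47 -0.787
v -3.249 0.127 0.056
v -2.292 -0.796 -0.335
v -2.978 -0.199 0.508
v -1.789 -0.72 0.019
v -2.475 -0.122 0.862
v 0.711 1.081 -2.79
v 0.832 1.655 -0.712
v 0.613 2.477 -3.17
v 0.735 3.051 -1.092
v 2.065 1.149 -2.888
v 2.187 1.723 -0.81
v 1.968 2.545 -3.268
v 2.089 3.119 -1.19
f 2 1 4
f 2 4 3
f 4 1 5
f 4 5 3
f 5 1 6
f 5 6 3
f 6 1 7
f 6 7 3
f 7 1 8
f 7 8 3
f 8 1 9
f 8 9 3
f 9 1 10
f 9 10 3
f 10 1 11
f 10 11 3
f 11 1 12
f 11 12 3
f 12 1 13
f 12 13 3
f 13 1 14
f 13 14 3
f 14 1 15
f 14 15 3
f 15 1 16
f 15 16 3
f 16 1 17
f 16 17 3
f 17 1 18
f 17 18 3
f 18 1 2
f 18 2 3
f 19 56 35
f 56 30 59
f 35 59 24
f 56 59 35
f 19 35 31
f 35 24 36
f 31 36 20
f 35 36 31
f 19 31 40
f 31 20 41
f 40 41 26
f 31 41 40
f 19 40 52
f 40 26 55
f 52 55 29
f 40 55 52
f 19 52 56
f 52 29 60
f 56 60 30
f 52 60 56
f 20 36 47
f 36 24 50
f 47 50 28
f 36 50 47
f 24 59 37
f 59 30 58
f 37 58 23
f 59 58 37
f 30 60 57
f 60 29 53
f 57 53 21
f 60 53 57
f 29 55 54
f 55 26 42
f 54 42 25
f 55 42 54
f 26 41 46
f 41 20 43
f 46 43 27
f 41 43 46
f 22 48 34
f 48 28 49
f 34 49 23
f 48 49 34
f 22 34 32
f 34 23 33
f 32 33 21
f 34 33 32
f 22 32 39
f 32 21 38
f 39 38 25
f 32 38 39
f 22 39 44
f 39 25 45
f 44 45 27
f 39 45 44
f 22 44 48
f 44 27 51
f 48 51 28
f 44 51 48
f 23 49 37
f 49 28 50
f 37 50 24
f 49 50 37
f 21 33 57
f 33 23 58
f 57 58 30
f 33 58 57
f 25 38 54
f 38 21 53
f 54 53 29
f 38 53 54
f 27 45 46
f 45 25 42
f 46 42 26
f 45 42 46
f 28 51 47
f 51 27 43
f 47 43 20
f 51 43 47
f 62 61 65
f 62 65 63
f 63 65 66
f 63 66 64
f 65 61 67
f 65 67 66
f 66 67 68
f 66 68 64
f 67 61 69
f 67 69 68
f 68 69 70
f 68 70 64
f 69 61 71
f 69 71 70
f 70 71 72
f 70 72 64
f 71 61 73
f 71 73 72
f 72 73 74
f 72 74 64
f 73 61 75
f 73 75 74
f 74 75 76
f 74 76 64
f 75 61 77
f 75 77 76
f 76 77 78
f 76 78 64
f 77 61 62
f 77 62 78
f 78 62 63
f 78 63 64
f 80 82 79
f 83 80 79
f 79 82 81
f 81 83 79
f 80 86 82
f 84 80 83
f 84 86 80
f 82 86 81
f 85 83 81
f 81 86 85
f 85 84 83
f 86 84 85



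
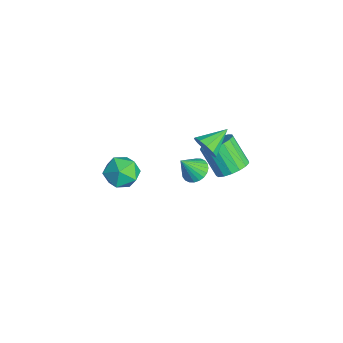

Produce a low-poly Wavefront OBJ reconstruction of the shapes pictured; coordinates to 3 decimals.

v -3.208 1.617 -3.909
v -2.444 1.389 -4.171
v -3.012 0.743 -2.571
v -2.375 1.662 -4.002
v -2.433 1.928 -3.82
v -2.609 2.146 -3.651
v -2.877 2.285 -3.521
v -3.195 2.321 -3.45
v -3.515 2.251 -3.449
v -3.788 2.084 -3.518
v -3.973 1.846 -3.647
v -4.042 1.573 -3.815
v -3.984 1.307 -3.998
v -3.808 1.088 -4.167
v -3.54 0.95 -4.296
v -3.222 0.913 -4.367
v -2.902 0.984 -4.368
v -2.629 1.151 -4.299
v 2.169 -2.857 3.618
v 2.986 -2.952 2.912
v 1.274 -4.088 2.748
v 2.091 -4.183 2.042
v 2.216 -4.519 3.064
v 2.769 -3.759 3.602
v 1.491 -3.281 2.058
v 2.044 -2.521 2.596
v 2.567 -3.214 1.949
v 3.014 -3.98 2.57
v 1.246 -3.06 3.09
v 1.693 -3.826 3.711
v -1.883 3.403 -2.789
v -1.368 3.997 -2.156
v -2.441 3.331 -0.657
v -2.957 2.737 -1.291
v -1.738 4.274 -2.298
v -2.811 3.607 -0.8
v -2.141 4.351 -2.553
v -3.215 3.684 -1.054
v -2.486 4.21 -2.862
v -3.559 3.544 -1.363
v -2.692 3.885 -3.154
v -3.766 3.219 -1.656
v -2.713 3.45 -3.363
v -3.787 2.784 -1.864
v -2.544 3.004 -3.44
v -3.618 2.337 -1.942
v -2.224 2.649 -3.368
v -3.297 1.983 -1.87
v -1.825 2.467 -3.164
v -2.899 1.801 -1.665
v -1.44 2.499 -2.874
v -2.514 1.833 -1.375
v -1.156 2.739 -2.564
v -2.23 2.073 -1.065
v -1.039 3.131 -2.306
v -2.113 2.464 -0.807
v -1.116 3.585 -2.159
v -2.189 2.918 -0.66
v -0.225 1.412 1.348
v 0.3 1.356 2.014
v -0.895 2.788 1.992
v 0.537 1.644 1.645
v 0.483 1.844 1.162
v 0.159 1.879 0.75
v -0.312 1.735 0.567
v -0.75 1.469 0.682
v -0.987 1.18 1.051
v -0.933 0.98 1.534
v -0.609 0.945 1.946
v -0.138 1.089 2.129
f 2 1 4
f 2 4 3
f 4 1 5
f 4 5 3
f 5 1 6
f 5 6 3
f 6 1 7
f 6 7 3
f 7 1 8
f 7 8 3
f 8 1 9
f 8 9 3
f 9 1 10
f 9 10 3
f 10 1 11
f 10 11 3
f 11 1 12
f 11 12 3
f 12 1 13
f 12 13 3
f 13 1 14
f 13 14 3
f 14 1 15
f 14 15 3
f 15 1 16
f 15 16 3
f 16 1 17
f 16 17 3
f 17 1 18
f 17 18 3
f 18 1 2
f 18 2 3
f 19 30 24
f 19 24 20
f 19 20 26
f 19 26 29
f 19 29 30
f 20 24 28
f 24 30 23
f 30 29 21
f 29 26 25
f 26 20 27
f 22 28 23
f 22 23 21
f 22 21 25
f 22 25 27
f 22 27 28
f 23 28 24
f 21 23 30
f 25 21 29
f 27 25 26
f 28 27 20
f 32 31 35
f 32 35 33
f 33 35 36
f 33 36 34
f 35 31 37
f 35 37 36
f 36 37 38
f 36 38 34
f 37 31 39
f 37 39 38
f 38 39 40
f 38 40 34
f 39 31 41
f 39 41 40
f 40 41 42
f 40 42 34
f 41 31 43
f 41 43 42
f 42 43 44
f 42 44 34
f 43 31 45
f 43 45 44
f 44 45 46
f 44 46 34
f 45 31 47
f 45 47 46
f 46 47 48
f 46 48 34
f 47 31 49
f 47 49 48
f 48 49 50
f 48 50 34
f 49 31 51
f 49 51 50
f 50 51 52
f 50 52 34
f 51 31 53
f 51 53 52
f 52 53 54
f 52 54 34
f 53 31 55
f 53 55 54
f 54 55 56
f 54 56 34
f 55 31 57
f 55 57 56
f 56 57 58
f 56 58 34
f 57 31 32
f 57 32 58
f 58 32 33
f 58 33 34
f 60 59 62
f 60 62 61
f 62 59 63
f 62 63 61
f 63 59 64
f 63 64 61
f 64 59 65
f 64 65 61
f 65 59 66
f 65 66 61
f 66 59 67
f 66 67 61
f 67 59 68
f 67 68 61
f 68 59 69
f 68 69 61
f 69 59 70
f 69 70 61
f 70 59 60
f 70 60 61



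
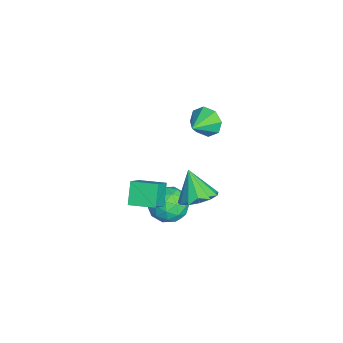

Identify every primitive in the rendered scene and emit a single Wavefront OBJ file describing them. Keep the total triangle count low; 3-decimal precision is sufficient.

v 2.714 -0.754 3.154
v 3.697 -1.207 4.162
v 3.164 0.624 3.334
v 4.147 0.17 4.342
v 3.653 -0.93 2.158
v 4.636 -1.384 3.166
v 4.103 0.447 2.338
v 5.086 -0.006 3.346
v -2.978 3.025 2.124
v -2.477 3.126 1.277
v -1.882 2.215 2.676
v -2.32 3.676 1.773
v -2.549 3.845 2.476
v -3.029 3.533 2.972
v -3.479 2.924 2.972
v -3.636 2.374 2.475
v -3.407 2.205 1.773
v -2.927 2.517 1.276
v 3.707 2.198 2.516
v 4.617 2.207 3.097
v 2.773 1.742 3.984
v 4.389 2.771 3.127
v 3.944 3.152 2.963
v 3.425 3.231 2.656
v 2.995 2.982 2.305
v 2.791 2.484 2.021
v 2.878 1.895 1.894
v 3.229 1.403 1.964
v 3.731 1.163 2.209
v 4.226 1.252 2.552
v 4.557 1.641 2.883
v 1.551 0.811 0.973
v 2.203 1.732 0.718
v 3.077 -0.272 0.962
v 3.729 0.649 0.707
v 3.236 0.561 1.749
v 2.292 1.23 1.756
v 2.988 0.23 -0.076
v 2.044 0.899 -0.069
v 3.09 1.373 0.069
v 3.244 1.577 1.197
v 2.036 -0.117 0.483
v 2.19 0.087 1.611
v 1.743 1.367 0.846
v 3.537 0.093 0.834
v 3.247 0.042 1.446
v 3.63 0.583 1.296
v 1.796 1.072 1.457
v 2.179 1.613 1.306
v 2.786 0.925 1.913
v 3.101 -0.153 0.374
v 3.484 0.388 0.223
v 1.65 0.877 0.384
v 2.033 1.418 0.234
v 2.494 0.535 -0.233
v 2.648 1.697 0.315
v 3.545 1.06 0.308
v 3.109 0.814 -0.151
v 2.555 1.207 -0.148
v 2.738 1.817 0.978
v 3.635 1.18 0.971
v 3.345 1.129 1.584
v 2.791 1.522 1.588
v 3.26 1.606 0.597
v 1.645 0.28 0.709
v 2.542 -0.357 0.702
v 2.489 -0.062 0.092
v 1.935 0.331 0.096
v 1.735 0.4 1.372
v 2.632 -0.237 1.365
v 2.725 0.253 1.828
v 2.171 0.646 1.831
v 2.02 -0.146 1.083
f 2 4 1
f 5 2 1
f 1 4 3
f 3 5 1
f 2 8 4
f 6 2 5
f 6 8 2
f 4 8 3
f 7 5 3
f 3 8 7
f 7 6 5
f 8 6 7
f 10 9 12
f 10 12 11
f 12 9 13
f 12 13 11
f 13 9 14
f 13 14 11
f 14 9 15
f 14 15 11
f 15 9 16
f 15 16 11
f 16 9 17
f 16 17 11
f 17 9 18
f 17 18 11
f 18 9 10
f 18 10 11
f 20 19 22
f 20 22 21
f 22 19 23
f 22 23 21
f 23 19 24
f 23 24 21
f 24 19 25
f 24 25 21
f 25 19 26
f 25 26 21
f 26 19 27
f 26 27 21
f 27 19 28
f 27 28 21
f 28 19 29
f 28 29 21
f 29 19 30
f 29 30 21
f 30 19 31
f 30 31 21
f 31 19 20
f 31 20 21
f 32 69 48
f 69 43 72
f 48 72 37
f 69 72 48
f 32 48 44
f 48 37 49
f 44 49 33
f 48 49 44
f 32 44 53
f 44 33 54
f 53 54 39
f 44 54 53
f 32 53 65
f 53 39 68
f 65 68 42
f 53 68 65
f 32 65 69
f 65 42 73
f 69 73 43
f 65 73 69
f 33 49 60
f 49 37 63
f 60 63 41
f 49 63 60
f 37 72 50
f 72 43 71
f 50 71 36
f 72 71 50
f 43 73 70
f 73 42 66
f 70 66 34
f 73 66 70
f 42 68 67
f 68 39 55
f 67 55 38
f 68 55 67
f 39 54 59
f 54 33 56
f 59 56 40
f 54 56 59
f 35 61 47
f 61 41 62
f 47 62 36
f 61 62 47
f 35 47 45
f 47 36 46
f 45 46 34
f 47 46 45
f 35 45 52
f 45 34 51
f 52 51 38
f 45 51 52
f 35 52 57
f 52 38 58
f 57 58 40
f 52 58 57
f 35 57 61
f 57 40 64
f 61 64 41
f 57 64 61
f 36 62 50
f 62 41 63
f 50 63 37
f 62 63 50
f 34 46 70
f 46 36 71
f 70 71 43
f 46 71 70
f 38 51 67
f 51 34 66
f 67 66 42
f 51 66 67
f 40 58 59
f 58 38 55
f 59 55 39
f 58 55 59
f 41 64 60
f 64 40 56
f 60 56 33
f 64 56 60



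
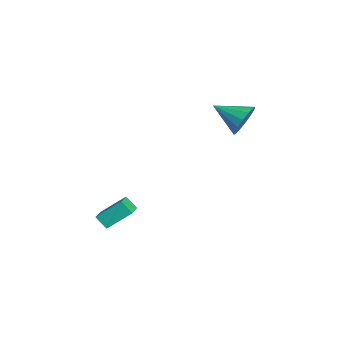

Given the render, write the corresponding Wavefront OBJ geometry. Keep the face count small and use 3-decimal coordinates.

v -1.224 -5.123 -2.512
v -1.152 -3.786 -1.401
v -2.352 -4.744 -2.895
v -2.279 -3.406 -1.785
v -0.821 -4.594 -3.175
v -0.748 -3.256 -2.065
v -1.948 -4.214 -3.559
v -1.876 -2.877 -2.448
v -3.195 2.983 2.943
v -2.627 3.082 3.845
v -4.125 1.457 3.697
v -3.077 3.396 3.923
v -3.559 3.598 3.74
v -3.943 3.636 3.342
v -4.126 3.499 2.838
v -4.06 3.224 2.362
v -3.763 2.884 2.042
v -3.313 2.571 1.963
v -2.831 2.368 2.147
v -2.447 2.33 2.544
v -2.263 2.467 3.048
v -2.329 2.743 3.524
f 2 4 1
f 5 2 1
f 1 4 3
f 3 5 1
f 2 8 4
f 6 2 5
f 6 8 2
f 4 8 3
f 7 5 3
f 3 8 7
f 7 6 5
f 8 6 7
f 10 9 12
f 10 12 11
f 12 9 13
f 12 13 11
f 13 9 14
f 13 14 11
f 14 9 15
f 14 15 11
f 15 9 16
f 15 16 11
f 16 9 17
f 16 17 11
f 17 9 18
f 17 18 11
f 18 9 19
f 18 19 11
f 19 9 20
f 19 20 11
f 20 9 21
f 20 21 11
f 21 9 22
f 21 22 11
f 22 9 10
f 22 10 11



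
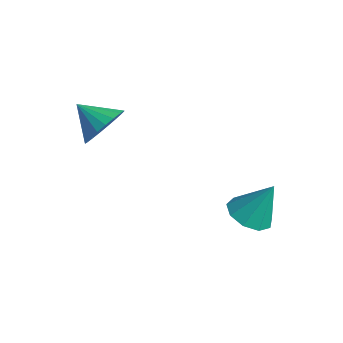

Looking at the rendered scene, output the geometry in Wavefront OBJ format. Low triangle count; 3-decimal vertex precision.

v 0.877 1.845 -1.894
v 1.509 1.133 -1.771
v 1.363 2.555 -0.266
v 1.797 1.637 -2.077
v 1.654 2.24 -2.297
v 1.149 2.657 -2.328
v 0.516 2.695 -2.156
v 0.053 2.335 -1.861
v -0.025 1.746 -1.581
v 0.32 1.204 -1.448
v 0.926 0.961 -1.522
v -2.124 -2.405 2.778
v -1.558 -2.361 3.602
v -3.196 -2.935 3.542
v -1.742 -1.988 3.603
v -1.992 -1.687 3.462
v -2.264 -1.51 3.202
v -2.512 -1.488 2.869
v -2.693 -1.624 2.52
v -2.776 -1.895 2.216
v -2.745 -2.255 2.009
v -2.608 -2.64 1.935
v -2.386 -2.984 2.007
v -2.119 -3.229 2.212
v -1.853 -3.331 2.514
v -1.634 -3.272 2.863
v -1.499 -3.064 3.197
v -1.472 -2.742 3.458
f 2 1 4
f 2 4 3
f 4 1 5
f 4 5 3
f 5 1 6
f 5 6 3
f 6 1 7
f 6 7 3
f 7 1 8
f 7 8 3
f 8 1 9
f 8 9 3
f 9 1 10
f 9 10 3
f 10 1 11
f 10 11 3
f 11 1 2
f 11 2 3
f 13 12 15
f 13 15 14
f 15 12 16
f 15 16 14
f 16 12 17
f 16 17 14
f 17 12 18
f 17 18 14
f 18 12 19
f 18 19 14
f 19 12 20
f 19 20 14
f 20 12 21
f 20 21 14
f 21 12 22
f 21 22 14
f 22 12 23
f 22 23 14
f 23 12 24
f 23 24 14
f 24 12 25
f 24 25 14
f 25 12 26
f 25 26 14
f 26 12 27
f 26 27 14
f 27 12 28
f 27 28 14
f 28 12 13
f 28 13 14



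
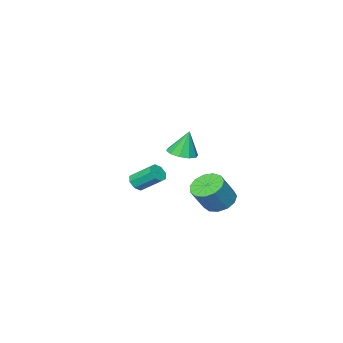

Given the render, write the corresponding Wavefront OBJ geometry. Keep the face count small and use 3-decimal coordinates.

v 0.841 1.139 -0.158
v 1.494 0.719 0.035
v 0.559 1.361 1.278
v 1.626 1.193 -0.012
v 1.459 1.646 -0.114
v 1.056 1.906 -0.234
v 0.571 1.874 -0.324
v 0.189 1.56 -0.351
v 0.057 1.086 -0.304
v 0.224 0.633 -0.201
v 0.627 0.372 -0.082
v 1.112 0.405 0.008
v 0.268 3.279 -2.821
v 0.843 3.819 -3.253
v 1.748 3.882 -1.971
v 1.172 3.341 -1.539
v 0.504 4.122 -3.029
v 1.408 4.184 -1.747
v 0.09 4.157 -2.738
v 0.994 4.22 -1.456
v -0.268 3.913 -2.474
v 0.637 3.976 -1.192
v -0.455 3.468 -2.32
v 0.449 3.531 -1.038
v -0.413 2.963 -2.325
v 0.491 3.025 -1.043
v -0.155 2.558 -2.487
v 0.749 2.62 -1.206
v 0.237 2.382 -2.756
v 1.142 2.444 -1.474
v 0.64 2.49 -3.045
v 1.544 2.553 -1.763
v 0.924 2.849 -3.263
v 1.828 2.912 -1.981
v 1 3.345 -3.341
v 1.904 3.407 -2.059
v -0.205 -3.66 -3.976
v 0.121 -3.89 -3.527
v -0.35 -2.769 -2.615
v -0.675 -2.54 -3.064
v 0.357 -3.586 -3.778
v -0.114 -2.465 -2.865
v 0.264 -3.326 -4.145
v -0.207 -2.205 -3.232
v -0.103 -3.262 -4.413
v -0.574 -2.141 -3.501
v -0.53 -3.431 -4.425
v -1.001 -2.31 -3.513
v -0.766 -3.735 -4.175
v -1.237 -2.614 -3.262
v -0.673 -3.995 -3.808
v -1.144 -2.874 -2.895
v -0.306 -4.059 -3.539
v -0.777 -2.938 -2.627
f 2 1 4
f 2 4 3
f 4 1 5
f 4 5 3
f 5 1 6
f 5 6 3
f 6 1 7
f 6 7 3
f 7 1 8
f 7 8 3
f 8 1 9
f 8 9 3
f 9 1 10
f 9 10 3
f 10 1 11
f 10 11 3
f 11 1 12
f 11 12 3
f 12 1 2
f 12 2 3
f 14 13 17
f 14 17 15
f 15 17 18
f 15 18 16
f 17 13 19
f 17 19 18
f 18 19 20
f 18 20 16
f 19 13 21
f 19 21 20
f 20 21 22
f 20 22 16
f 21 13 23
f 21 23 22
f 22 23 24
f 22 24 16
f 23 13 25
f 23 25 24
f 24 25 26
f 24 26 16
f 25 13 27
f 25 27 26
f 26 27 28
f 26 28 16
f 27 13 29
f 27 29 28
f 28 29 30
f 28 30 16
f 29 13 31
f 29 31 30
f 30 31 32
f 30 32 16
f 31 13 33
f 31 33 32
f 32 33 34
f 32 34 16
f 33 13 35
f 33 35 34
f 34 35 36
f 34 36 16
f 35 13 14
f 35 14 36
f 36 14 15
f 36 15 16
f 38 37 41
f 38 41 39
f 39 41 42
f 39 42 40
f 41 37 43
f 41 43 42
f 42 43 44
f 42 44 40
f 43 37 45
f 43 45 44
f 44 45 46
f 44 46 40
f 45 37 47
f 45 47 46
f 46 47 48
f 46 48 40
f 47 37 49
f 47 49 48
f 48 49 50
f 48 50 40
f 49 37 51
f 49 51 50
f 50 51 52
f 50 52 40
f 51 37 53
f 51 53 52
f 52 53 54
f 52 54 40
f 53 37 38
f 53 38 54
f 54 38 39
f 54 39 40



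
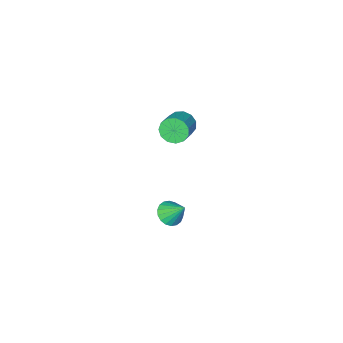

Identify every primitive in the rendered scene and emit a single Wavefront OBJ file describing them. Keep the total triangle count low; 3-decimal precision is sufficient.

v -0.394 2.565 -3.842
v 0.414 2.506 -3.585
v -0.706 3.555 -2.638
v 0.422 2.799 -3.824
v 0.269 3.046 -4.067
v -0.015 3.197 -4.265
v -0.375 3.223 -4.379
v -0.739 3.119 -4.387
v -1.034 2.904 -4.287
v -1.203 2.623 -4.099
v -1.211 2.33 -3.86
v -1.058 2.083 -3.617
v -0.773 1.932 -3.419
v -0.414 1.906 -3.305
v -0.05 2.01 -3.297
v 0.245 2.225 -3.397
v -1.461 2.134 3.479
v -0.882 1.748 2.974
v 0.201 2.561 3.596
v -0.379 2.946 4.101
v -1.036 2.139 2.732
v 0.047 2.951 3.353
v -1.325 2.527 2.727
v -0.242 3.34 3.349
v -1.658 2.791 2.961
v -0.575 3.604 3.583
v -1.928 2.846 3.359
v -0.845 3.659 3.981
v -2.05 2.675 3.796
v -0.967 3.488 4.418
v -1.985 2.332 4.132
v -0.902 3.145 4.754
v -1.754 1.926 4.261
v -0.671 2.739 4.882
v -1.43 1.586 4.141
v -0.347 2.398 4.763
v -1.116 1.419 3.812
v -0.033 2.232 4.433
v -0.912 1.48 3.376
v 0.171 2.293 3.998
f 2 1 4
f 2 4 3
f 4 1 5
f 4 5 3
f 5 1 6
f 5 6 3
f 6 1 7
f 6 7 3
f 7 1 8
f 7 8 3
f 8 1 9
f 8 9 3
f 9 1 10
f 9 10 3
f 10 1 11
f 10 11 3
f 11 1 12
f 11 12 3
f 12 1 13
f 12 13 3
f 13 1 14
f 13 14 3
f 14 1 15
f 14 15 3
f 15 1 16
f 15 16 3
f 16 1 2
f 16 2 3
f 18 17 21
f 18 21 19
f 19 21 22
f 19 22 20
f 21 17 23
f 21 23 22
f 22 23 24
f 22 24 20
f 23 17 25
f 23 25 24
f 24 25 26
f 24 26 20
f 25 17 27
f 25 27 26
f 26 27 28
f 26 28 20
f 27 17 29
f 27 29 28
f 28 29 30
f 28 30 20
f 29 17 31
f 29 31 30
f 30 31 32
f 30 32 20
f 31 17 33
f 31 33 32
f 32 33 34
f 32 34 20
f 33 17 35
f 33 35 34
f 34 35 36
f 34 36 20
f 35 17 37
f 35 37 36
f 36 37 38
f 36 38 20
f 37 17 39
f 37 39 38
f 38 39 40
f 38 40 20
f 39 17 18
f 39 18 40
f 40 18 19
f 40 19 20



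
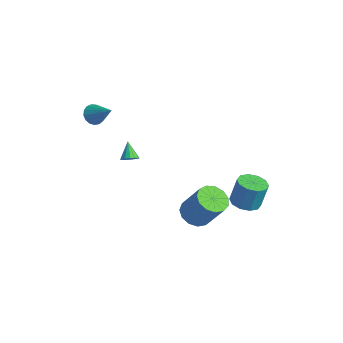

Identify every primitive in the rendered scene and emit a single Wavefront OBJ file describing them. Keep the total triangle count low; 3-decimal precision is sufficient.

v -4.519 -2.196 1.583
v -4.161 -2.71 1.293
v -3.221 -1.864 2.597
v -4.084 -2.447 1.109
v -4.107 -2.126 1.033
v -4.224 -1.821 1.084
v -4.409 -1.602 1.248
v -4.618 -1.519 1.489
v -4.805 -1.591 1.752
v -4.927 -1.802 1.976
v -4.954 -2.102 2.11
v -4.882 -2.424 2.123
v -4.727 -2.694 2.012
v -4.524 -2.85 1.803
v -4.32 -2.855 1.544
v -3.589 -0.546 -2.228
v -3.216 -0.228 -2.028
v -4.331 -0.214 -1.372
v -3.353 -0.072 -2.207
v -3.553 -0.043 -2.392
v -3.763 -0.149 -2.533
v -3.927 -0.361 -2.592
v -4 -0.622 -2.554
v -3.963 -0.864 -2.429
v -3.826 -1.02 -2.249
v -3.626 -1.049 -2.064
v -3.416 -0.943 -1.923
v -3.252 -0.731 -1.864
v -3.179 -0.47 -1.902
v 0.713 0.933 -4.548
v 1.507 1.083 -5.065
v 2.602 1.476 -3.269
v 1.807 1.327 -2.752
v 1.262 1.563 -5.021
v 2.357 1.956 -3.225
v 0.842 1.843 -4.826
v 1.937 2.236 -3.03
v 0.381 1.834 -4.543
v 1.476 2.228 -2.747
v 0.025 1.54 -4.262
v 1.12 1.933 -2.466
v -0.112 1.052 -4.071
v 0.983 1.446 -2.275
v 0.012 0.527 -4.032
v 1.107 0.921 -2.236
v 0.359 0.131 -4.157
v 1.454 0.524 -2.361
v 0.818 -0.01 -4.406
v 1.913 0.383 -2.61
v 1.243 0.148 -4.7
v 2.338 0.541 -2.904
v 1.5 0.556 -4.946
v 2.595 0.949 -3.149
v 3.073 2.531 -2.676
v 3.586 3.203 -2.882
v 3.739 3.561 -1.33
v 3.227 2.889 -1.124
v 3.078 3.378 -2.872
v 3.231 3.737 -1.321
v 2.568 3.23 -2.788
v 2.721 3.589 -1.236
v 2.251 2.815 -2.66
v 2.404 3.173 -1.109
v 2.248 2.291 -2.539
v 2.402 2.65 -0.987
v 2.561 1.859 -2.47
v 2.714 2.217 -0.918
v 3.069 1.683 -2.479
v 3.222 2.042 -0.928
v 3.579 1.831 -2.564
v 3.732 2.19 -1.012
v 3.896 2.247 -2.691
v 4.049 2.605 -1.14
v 3.898 2.77 -2.813
v 4.052 3.129 -1.261
f 2 1 4
f 2 4 3
f 4 1 5
f 4 5 3
f 5 1 6
f 5 6 3
f 6 1 7
f 6 7 3
f 7 1 8
f 7 8 3
f 8 1 9
f 8 9 3
f 9 1 10
f 9 10 3
f 10 1 11
f 10 11 3
f 11 1 12
f 11 12 3
f 12 1 13
f 12 13 3
f 13 1 14
f 13 14 3
f 14 1 15
f 14 15 3
f 15 1 2
f 15 2 3
f 17 16 19
f 17 19 18
f 19 16 20
f 19 20 18
f 20 16 21
f 20 21 18
f 21 16 22
f 21 22 18
f 22 16 23
f 22 23 18
f 23 16 24
f 23 24 18
f 24 16 25
f 24 25 18
f 25 16 26
f 25 26 18
f 26 16 27
f 26 27 18
f 27 16 28
f 27 28 18
f 28 16 29
f 28 29 18
f 29 16 17
f 29 17 18
f 31 30 34
f 31 34 32
f 32 34 35
f 32 35 33
f 34 30 36
f 34 36 35
f 35 36 37
f 35 37 33
f 36 30 38
f 36 38 37
f 37 38 39
f 37 39 33
f 38 30 40
f 38 40 39
f 39 40 41
f 39 41 33
f 40 30 42
f 40 42 41
f 41 42 43
f 41 43 33
f 42 30 44
f 42 44 43
f 43 44 45
f 43 45 33
f 44 30 46
f 44 46 45
f 45 46 47
f 45 47 33
f 46 30 48
f 46 48 47
f 47 48 49
f 47 49 33
f 48 30 50
f 48 50 49
f 49 50 51
f 49 51 33
f 50 30 52
f 50 52 51
f 51 52 53
f 51 53 33
f 52 30 31
f 52 31 53
f 53 31 32
f 53 32 33
f 55 54 58
f 55 58 56
f 56 58 59
f 56 59 57
f 58 54 60
f 58 60 59
f 59 60 61
f 59 61 57
f 60 54 62
f 60 62 61
f 61 62 63
f 61 63 57
f 62 54 64
f 62 64 63
f 63 64 65
f 63 65 57
f 64 54 66
f 64 66 65
f 65 66 67
f 65 67 57
f 66 54 68
f 66 68 67
f 67 68 69
f 67 69 57
f 68 54 70
f 68 70 69
f 69 70 71
f 69 71 57
f 70 54 72
f 70 72 71
f 71 72 73
f 71 73 57
f 72 54 74
f 72 74 73
f 73 74 75
f 73 75 57
f 74 54 55
f 74 55 75
f 75 55 56
f 75 56 57

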